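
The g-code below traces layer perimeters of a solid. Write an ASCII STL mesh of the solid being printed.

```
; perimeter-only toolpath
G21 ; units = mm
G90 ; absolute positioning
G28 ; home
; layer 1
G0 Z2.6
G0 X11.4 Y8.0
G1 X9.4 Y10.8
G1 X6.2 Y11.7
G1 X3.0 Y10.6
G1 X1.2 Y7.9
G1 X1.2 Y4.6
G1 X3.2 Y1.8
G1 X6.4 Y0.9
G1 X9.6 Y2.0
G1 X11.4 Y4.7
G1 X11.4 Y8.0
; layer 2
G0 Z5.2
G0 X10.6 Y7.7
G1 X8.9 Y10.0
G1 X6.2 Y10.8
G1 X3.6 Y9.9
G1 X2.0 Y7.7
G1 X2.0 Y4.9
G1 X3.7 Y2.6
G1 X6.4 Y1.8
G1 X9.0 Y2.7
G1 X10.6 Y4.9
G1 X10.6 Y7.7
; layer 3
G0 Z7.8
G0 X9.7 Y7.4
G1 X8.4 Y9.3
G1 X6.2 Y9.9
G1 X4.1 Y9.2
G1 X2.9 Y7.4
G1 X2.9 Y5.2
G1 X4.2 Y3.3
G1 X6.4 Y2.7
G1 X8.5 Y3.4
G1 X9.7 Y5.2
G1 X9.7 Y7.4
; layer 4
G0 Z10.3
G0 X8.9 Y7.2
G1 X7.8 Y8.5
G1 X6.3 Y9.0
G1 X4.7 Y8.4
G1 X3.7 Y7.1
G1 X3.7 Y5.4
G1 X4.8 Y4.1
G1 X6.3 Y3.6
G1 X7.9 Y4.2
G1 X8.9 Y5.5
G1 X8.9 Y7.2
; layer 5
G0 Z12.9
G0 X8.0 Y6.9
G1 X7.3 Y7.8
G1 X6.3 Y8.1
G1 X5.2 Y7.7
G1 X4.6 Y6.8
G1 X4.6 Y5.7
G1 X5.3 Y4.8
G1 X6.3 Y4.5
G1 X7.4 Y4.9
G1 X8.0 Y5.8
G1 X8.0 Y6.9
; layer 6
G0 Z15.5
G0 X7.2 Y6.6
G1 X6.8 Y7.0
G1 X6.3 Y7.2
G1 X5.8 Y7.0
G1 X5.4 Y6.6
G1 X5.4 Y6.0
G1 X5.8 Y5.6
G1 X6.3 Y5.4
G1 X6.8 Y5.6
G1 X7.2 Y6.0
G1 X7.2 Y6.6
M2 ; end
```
solid part
  facet normal 0.0000 0.0000 -1.0000
    outer loop
      vertex 6.2 12.6 0.0
      vertex 9.9 11.5 0.0
      vertex 12.3 8.3 0.0
    endloop
  endfacet
  facet normal 0.0000 0.0000 -1.0000
    outer loop
      vertex 2.5 11.3 0.0
      vertex 6.2 12.6 0.0
      vertex 12.3 8.3 0.0
    endloop
  endfacet
  facet normal 0.0000 0.0000 -1.0000
    outer loop
      vertex 0.3 8.2 0.0
      vertex 2.5 11.3 0.0
      vertex 12.3 8.3 0.0
    endloop
  endfacet
  facet normal 0.0000 0.0000 -1.0000
    outer loop
      vertex 0.3 4.3 0.0
      vertex 0.3 8.2 0.0
      vertex 12.3 8.3 0.0
    endloop
  endfacet
  facet normal 0.0000 0.0000 -1.0000
    outer loop
      vertex 2.7 1.1 0.0
      vertex 0.3 4.3 0.0
      vertex 12.3 8.3 0.0
    endloop
  endfacet
  facet normal 0.0000 0.0000 -1.0000
    outer loop
      vertex 6.4 0.0 0.0
      vertex 2.7 1.1 0.0
      vertex 12.3 8.3 0.0
    endloop
  endfacet
  facet normal 0.0000 0.0000 -1.0000
    outer loop
      vertex 10.1 1.3 0.0
      vertex 6.4 0.0 0.0
      vertex 12.3 8.3 0.0
    endloop
  endfacet
  facet normal 0.0000 0.0000 -1.0000
    outer loop
      vertex 12.3 4.4 0.0
      vertex 10.1 1.3 0.0
      vertex 12.3 8.3 0.0
    endloop
  endfacet
  facet normal 0.7594 0.5695 0.3147
    outer loop
      vertex 12.3 8.3 0.0
      vertex 9.9 11.5 0.0
      vertex 6.3 6.3 18.1
    endloop
  endfacet
  facet normal 0.2704 0.9097 0.3151
    outer loop
      vertex 9.9 11.5 0.0
      vertex 6.2 12.6 0.0
      vertex 6.3 6.3 18.1
    endloop
  endfacet
  facet normal -0.3148 0.8959 0.3136
    outer loop
      vertex 6.2 12.6 0.0
      vertex 2.5 11.3 0.0
      vertex 6.3 6.3 18.1
    endloop
  endfacet
  facet normal -0.7742 0.5494 0.3143
    outer loop
      vertex 2.5 11.3 0.0
      vertex 0.3 8.2 0.0
      vertex 6.3 6.3 18.1
    endloop
  endfacet
  facet normal -0.9492 0.0000 0.3147
    outer loop
      vertex 0.3 8.2 0.0
      vertex 0.3 4.3 0.0
      vertex 6.3 6.3 18.1
    endloop
  endfacet
  facet normal -0.7594 -0.5695 0.3147
    outer loop
      vertex 0.3 4.3 0.0
      vertex 2.7 1.1 0.0
      vertex 6.3 6.3 18.1
    endloop
  endfacet
  facet normal -0.2704 -0.9097 0.3151
    outer loop
      vertex 2.7 1.1 0.0
      vertex 6.4 0.0 0.0
      vertex 6.3 6.3 18.1
    endloop
  endfacet
  facet normal 0.3148 -0.8959 0.3136
    outer loop
      vertex 6.4 0.0 0.0
      vertex 10.1 1.3 0.0
      vertex 6.3 6.3 18.1
    endloop
  endfacet
  facet normal 0.7742 -0.5494 0.3143
    outer loop
      vertex 10.1 1.3 0.0
      vertex 12.3 4.4 0.0
      vertex 6.3 6.3 18.1
    endloop
  endfacet
  facet normal 0.9492 0.0000 0.3147
    outer loop
      vertex 12.3 4.4 0.0
      vertex 12.3 8.3 0.0
      vertex 6.3 6.3 18.1
    endloop
  endfacet
endsolid part

The G0 Z moves step by Δz≈2.6 mm. The G1 loops shrink linearly with z, so the solid tapers from its base footprint up to z≈18.1. Closing with a flat bottom cap and the tapered top and triangulating gives 18 facets — a regular 10-sided pyramid, base circumscribed radius ≈ 6.3 mm, apex at z ≈ 18.1 mm.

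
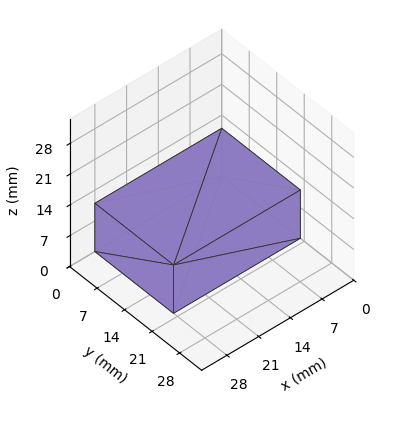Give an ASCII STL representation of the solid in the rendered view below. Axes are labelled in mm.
Reading the render: the shape is a rectangular box, roughly 28 × 20 mm footprint and 11 mm tall (dimensions read to the nearest mm from the axis ticks). For the STL, each face is triangulated and given an outward normal.

solid part
  facet normal 0.0000 0.0000 -1.0000
    outer loop
      vertex 28.000 20.000 0.000
      vertex 28.000 0.000 0.000
      vertex 0.000 0.000 0.000
    endloop
  endfacet
  facet normal 0.0000 0.0000 -1.0000
    outer loop
      vertex 0.000 20.000 0.000
      vertex 28.000 20.000 0.000
      vertex 0.000 0.000 0.000
    endloop
  endfacet
  facet normal 0.0000 0.0000 1.0000
    outer loop
      vertex 0.000 0.000 11.000
      vertex 28.000 0.000 11.000
      vertex 28.000 20.000 11.000
    endloop
  endfacet
  facet normal 0.0000 0.0000 1.0000
    outer loop
      vertex 0.000 0.000 11.000
      vertex 28.000 20.000 11.000
      vertex 0.000 20.000 11.000
    endloop
  endfacet
  facet normal 0.0000 -1.0000 0.0000
    outer loop
      vertex 0.000 0.000 0.000
      vertex 28.000 0.000 0.000
      vertex 28.000 0.000 11.000
    endloop
  endfacet
  facet normal 0.0000 -1.0000 0.0000
    outer loop
      vertex 0.000 0.000 0.000
      vertex 28.000 0.000 11.000
      vertex 0.000 0.000 11.000
    endloop
  endfacet
  facet normal 0.0000 1.0000 0.0000
    outer loop
      vertex 28.000 20.000 11.000
      vertex 28.000 20.000 0.000
      vertex 0.000 20.000 0.000
    endloop
  endfacet
  facet normal 0.0000 1.0000 0.0000
    outer loop
      vertex 0.000 20.000 11.000
      vertex 28.000 20.000 11.000
      vertex 0.000 20.000 0.000
    endloop
  endfacet
  facet normal -1.0000 0.0000 0.0000
    outer loop
      vertex 0.000 20.000 11.000
      vertex 0.000 20.000 0.000
      vertex 0.000 0.000 0.000
    endloop
  endfacet
  facet normal -1.0000 0.0000 0.0000
    outer loop
      vertex 0.000 0.000 11.000
      vertex 0.000 20.000 11.000
      vertex 0.000 0.000 0.000
    endloop
  endfacet
  facet normal 1.0000 0.0000 0.0000
    outer loop
      vertex 28.000 0.000 0.000
      vertex 28.000 20.000 0.000
      vertex 28.000 20.000 11.000
    endloop
  endfacet
  facet normal 1.0000 0.0000 0.0000
    outer loop
      vertex 28.000 0.000 0.000
      vertex 28.000 20.000 11.000
      vertex 28.000 0.000 11.000
    endloop
  endfacet
endsolid part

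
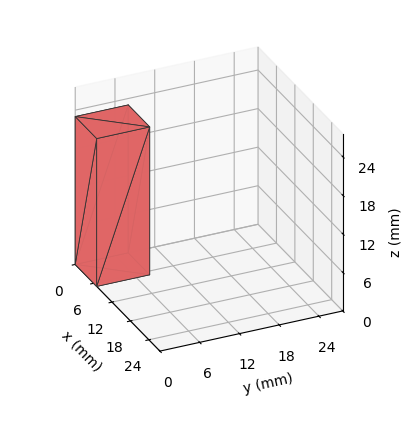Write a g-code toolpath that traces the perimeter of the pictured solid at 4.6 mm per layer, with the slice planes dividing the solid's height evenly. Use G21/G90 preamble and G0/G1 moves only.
Reading the render: the shape is a rectangular box, roughly 7 × 8 mm footprint and 23 mm tall (dimensions read to the nearest mm from the axis ticks). For the g-code, the solid's height is divided into equal slices at the stated Δz and each level perimeter traced with G1 moves after a G0 lift.

; perimeter-only toolpath
G21 ; units = mm
G90 ; absolute positioning
G28 ; home
; layer 1
G0 Z4.6
G0 X0.0 Y0.0
G1 X7.0 Y0.0
G1 X7.0 Y8.0
G1 X0.0 Y8.0
G1 X0.0 Y0.0
; layer 2
G0 Z9.2
G0 X0.0 Y0.0
G1 X7.0 Y0.0
G1 X7.0 Y8.0
G1 X0.0 Y8.0
G1 X0.0 Y0.0
; layer 3
G0 Z13.8
G0 X0.0 Y0.0
G1 X7.0 Y0.0
G1 X7.0 Y8.0
G1 X0.0 Y8.0
G1 X0.0 Y0.0
; layer 4
G0 Z18.4
G0 X0.0 Y0.0
G1 X7.0 Y0.0
G1 X7.0 Y8.0
G1 X0.0 Y8.0
G1 X0.0 Y0.0
; layer 5
G0 Z23.0
G0 X0.0 Y0.0
G1 X7.0 Y0.0
G1 X7.0 Y8.0
G1 X0.0 Y8.0
G1 X0.0 Y0.0
M2 ; end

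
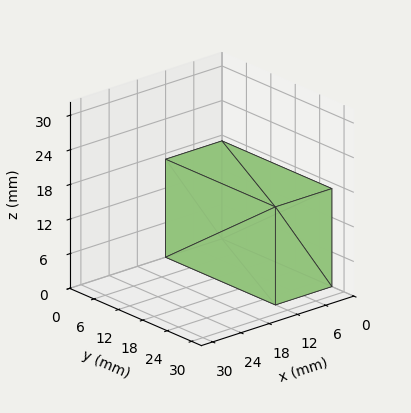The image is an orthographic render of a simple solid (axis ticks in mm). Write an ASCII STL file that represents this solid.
Reading the render: the shape is a rectangular box, roughly 12 × 27 mm footprint and 17 mm tall (dimensions read to the nearest mm from the axis ticks). For the STL, each face is triangulated and given an outward normal.

solid part
  facet normal 0.0000 0.0000 -1.0000
    outer loop
      vertex 12.000 27.000 0.000
      vertex 12.000 0.000 0.000
      vertex 0.000 0.000 0.000
    endloop
  endfacet
  facet normal 0.0000 0.0000 -1.0000
    outer loop
      vertex 0.000 27.000 0.000
      vertex 12.000 27.000 0.000
      vertex 0.000 0.000 0.000
    endloop
  endfacet
  facet normal 0.0000 0.0000 1.0000
    outer loop
      vertex 0.000 0.000 17.000
      vertex 12.000 0.000 17.000
      vertex 12.000 27.000 17.000
    endloop
  endfacet
  facet normal 0.0000 0.0000 1.0000
    outer loop
      vertex 0.000 0.000 17.000
      vertex 12.000 27.000 17.000
      vertex 0.000 27.000 17.000
    endloop
  endfacet
  facet normal 0.0000 -1.0000 0.0000
    outer loop
      vertex 0.000 0.000 0.000
      vertex 12.000 0.000 0.000
      vertex 12.000 0.000 17.000
    endloop
  endfacet
  facet normal 0.0000 -1.0000 0.0000
    outer loop
      vertex 0.000 0.000 0.000
      vertex 12.000 0.000 17.000
      vertex 0.000 0.000 17.000
    endloop
  endfacet
  facet normal 0.0000 1.0000 0.0000
    outer loop
      vertex 12.000 27.000 17.000
      vertex 12.000 27.000 0.000
      vertex 0.000 27.000 0.000
    endloop
  endfacet
  facet normal 0.0000 1.0000 0.0000
    outer loop
      vertex 0.000 27.000 17.000
      vertex 12.000 27.000 17.000
      vertex 0.000 27.000 0.000
    endloop
  endfacet
  facet normal -1.0000 0.0000 0.0000
    outer loop
      vertex 0.000 27.000 17.000
      vertex 0.000 27.000 0.000
      vertex 0.000 0.000 0.000
    endloop
  endfacet
  facet normal -1.0000 0.0000 0.0000
    outer loop
      vertex 0.000 0.000 17.000
      vertex 0.000 27.000 17.000
      vertex 0.000 0.000 0.000
    endloop
  endfacet
  facet normal 1.0000 0.0000 0.0000
    outer loop
      vertex 12.000 0.000 0.000
      vertex 12.000 27.000 0.000
      vertex 12.000 27.000 17.000
    endloop
  endfacet
  facet normal 1.0000 0.0000 0.0000
    outer loop
      vertex 12.000 0.000 0.000
      vertex 12.000 27.000 17.000
      vertex 12.000 0.000 17.000
    endloop
  endfacet
endsolid part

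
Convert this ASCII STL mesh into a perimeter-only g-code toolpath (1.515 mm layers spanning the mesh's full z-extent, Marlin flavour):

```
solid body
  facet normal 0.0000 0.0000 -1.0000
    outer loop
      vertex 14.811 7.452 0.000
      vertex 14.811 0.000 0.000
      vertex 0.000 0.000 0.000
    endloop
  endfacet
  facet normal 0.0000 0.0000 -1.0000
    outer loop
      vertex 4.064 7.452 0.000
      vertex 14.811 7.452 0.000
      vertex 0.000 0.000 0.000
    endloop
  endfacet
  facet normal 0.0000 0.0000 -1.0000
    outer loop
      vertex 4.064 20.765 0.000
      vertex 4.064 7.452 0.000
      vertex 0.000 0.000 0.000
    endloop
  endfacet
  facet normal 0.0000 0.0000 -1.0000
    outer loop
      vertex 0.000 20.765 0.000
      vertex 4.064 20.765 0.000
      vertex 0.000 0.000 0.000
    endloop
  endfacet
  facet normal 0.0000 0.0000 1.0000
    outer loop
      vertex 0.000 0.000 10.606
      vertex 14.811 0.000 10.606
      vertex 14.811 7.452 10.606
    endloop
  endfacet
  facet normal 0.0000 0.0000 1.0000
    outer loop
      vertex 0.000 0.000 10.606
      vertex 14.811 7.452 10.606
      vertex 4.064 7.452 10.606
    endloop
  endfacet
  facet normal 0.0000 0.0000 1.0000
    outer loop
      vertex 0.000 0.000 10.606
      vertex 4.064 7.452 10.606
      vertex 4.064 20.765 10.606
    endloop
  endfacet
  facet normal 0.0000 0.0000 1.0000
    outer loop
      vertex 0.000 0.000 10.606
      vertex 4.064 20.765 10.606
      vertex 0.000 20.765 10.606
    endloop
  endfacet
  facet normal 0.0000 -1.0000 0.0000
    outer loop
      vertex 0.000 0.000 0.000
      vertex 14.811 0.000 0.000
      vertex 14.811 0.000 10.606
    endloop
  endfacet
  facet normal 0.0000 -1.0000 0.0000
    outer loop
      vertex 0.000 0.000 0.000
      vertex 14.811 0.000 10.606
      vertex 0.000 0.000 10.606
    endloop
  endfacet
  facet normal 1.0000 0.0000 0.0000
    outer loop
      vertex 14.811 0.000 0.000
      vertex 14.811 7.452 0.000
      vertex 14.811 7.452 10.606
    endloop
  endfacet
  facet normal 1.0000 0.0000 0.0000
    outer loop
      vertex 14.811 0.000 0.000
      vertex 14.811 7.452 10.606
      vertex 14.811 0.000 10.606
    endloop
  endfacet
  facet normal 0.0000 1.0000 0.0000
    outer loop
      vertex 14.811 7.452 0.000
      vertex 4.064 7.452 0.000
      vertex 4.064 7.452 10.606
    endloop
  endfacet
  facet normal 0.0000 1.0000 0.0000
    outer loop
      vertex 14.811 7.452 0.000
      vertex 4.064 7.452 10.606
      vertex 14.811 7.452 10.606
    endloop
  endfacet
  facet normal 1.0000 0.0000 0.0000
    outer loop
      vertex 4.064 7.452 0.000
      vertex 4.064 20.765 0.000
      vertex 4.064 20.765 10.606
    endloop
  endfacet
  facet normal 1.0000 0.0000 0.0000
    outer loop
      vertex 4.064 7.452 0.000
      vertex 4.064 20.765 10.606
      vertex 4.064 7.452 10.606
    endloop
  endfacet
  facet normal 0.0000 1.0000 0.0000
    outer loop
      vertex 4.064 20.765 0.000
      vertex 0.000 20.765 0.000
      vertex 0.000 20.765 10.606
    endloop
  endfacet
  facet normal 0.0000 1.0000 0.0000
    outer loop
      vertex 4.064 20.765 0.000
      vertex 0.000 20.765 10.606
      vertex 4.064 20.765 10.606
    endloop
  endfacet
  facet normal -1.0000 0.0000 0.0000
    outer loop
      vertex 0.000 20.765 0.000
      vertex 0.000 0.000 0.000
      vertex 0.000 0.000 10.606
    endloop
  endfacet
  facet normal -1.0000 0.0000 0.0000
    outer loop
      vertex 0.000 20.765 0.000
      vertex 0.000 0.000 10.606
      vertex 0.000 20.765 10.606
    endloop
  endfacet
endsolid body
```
; perimeter-only toolpath
G21 ; units = mm
G90 ; absolute positioning
G28 ; home
; layer 1
G0 Z1.515
G0 X0.000 Y0.000
G1 X14.811 Y0.000
G1 X14.811 Y7.452
G1 X4.064 Y7.452
G1 X4.064 Y20.765
G1 X0.000 Y20.765
G1 X0.000 Y0.000
; layer 2
G0 Z3.030
G0 X0.000 Y0.000
G1 X14.811 Y0.000
G1 X14.811 Y7.452
G1 X4.064 Y7.452
G1 X4.064 Y20.765
G1 X0.000 Y20.765
G1 X0.000 Y0.000
; layer 3
G0 Z4.545
G0 X0.000 Y0.000
G1 X14.811 Y0.000
G1 X14.811 Y7.452
G1 X4.064 Y7.452
G1 X4.064 Y20.765
G1 X0.000 Y20.765
G1 X0.000 Y0.000
; layer 4
G0 Z6.061
G0 X0.000 Y0.000
G1 X14.811 Y0.000
G1 X14.811 Y7.452
G1 X4.064 Y7.452
G1 X4.064 Y20.765
G1 X0.000 Y20.765
G1 X0.000 Y0.000
; layer 5
G0 Z7.576
G0 X0.000 Y0.000
G1 X14.811 Y0.000
G1 X14.811 Y7.452
G1 X4.064 Y7.452
G1 X4.064 Y20.765
G1 X0.000 Y20.765
G1 X0.000 Y0.000
; layer 6
G0 Z9.091
G0 X0.000 Y0.000
G1 X14.811 Y0.000
G1 X14.811 Y7.452
G1 X4.064 Y7.452
G1 X4.064 Y20.765
G1 X0.000 Y20.765
G1 X0.000 Y0.000
; layer 7
G0 Z10.606
G0 X0.000 Y0.000
G1 X14.811 Y0.000
G1 X14.811 Y7.452
G1 X4.064 Y7.452
G1 X4.064 Y20.765
G1 X0.000 Y20.765
G1 X0.000 Y0.000
M2 ; end

The solid is an L-shaped prism: outer 14.8 × 20.8 mm, arm thicknesses ≈ 7.45 mm (horizontal) and 4.06 mm (vertical), extruded 10.6 mm in z. Slicing at Δz = 1.515 mm — 7 equal slices spanning the solid's height, so layer i sits at z = i·h/7 — gives 7 non-empty perimeters. Each is a 6-segment closed polygon; G0 lifts to the layer z and rapids to the start vertex, then G1 traces the edges.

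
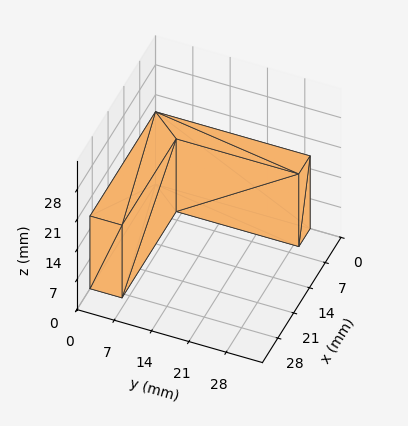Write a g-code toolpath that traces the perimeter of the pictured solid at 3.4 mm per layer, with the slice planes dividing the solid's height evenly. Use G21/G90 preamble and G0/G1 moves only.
Reading the render: the shape is an L-shaped prism: outer 29 × 29 mm, arm thicknesses ≈ 6 mm (horizontal) and 5 mm (vertical), extruded 17 mm in z (dimensions read to the nearest mm from the axis ticks). For the g-code, the solid's height is divided into equal slices at the stated Δz and each level perimeter traced with G1 moves after a G0 lift.

; perimeter-only toolpath
G21 ; units = mm
G90 ; absolute positioning
G28 ; home
; layer 1
G0 Z3.4
G0 X0.0 Y0.0
G1 X29.0 Y0.0
G1 X29.0 Y6.0
G1 X5.0 Y6.0
G1 X5.0 Y29.0
G1 X0.0 Y29.0
G1 X0.0 Y0.0
; layer 2
G0 Z6.8
G0 X0.0 Y0.0
G1 X29.0 Y0.0
G1 X29.0 Y6.0
G1 X5.0 Y6.0
G1 X5.0 Y29.0
G1 X0.0 Y29.0
G1 X0.0 Y0.0
; layer 3
G0 Z10.2
G0 X0.0 Y0.0
G1 X29.0 Y0.0
G1 X29.0 Y6.0
G1 X5.0 Y6.0
G1 X5.0 Y29.0
G1 X0.0 Y29.0
G1 X0.0 Y0.0
; layer 4
G0 Z13.6
G0 X0.0 Y0.0
G1 X29.0 Y0.0
G1 X29.0 Y6.0
G1 X5.0 Y6.0
G1 X5.0 Y29.0
G1 X0.0 Y29.0
G1 X0.0 Y0.0
; layer 5
G0 Z17.0
G0 X0.0 Y0.0
G1 X29.0 Y0.0
G1 X29.0 Y6.0
G1 X5.0 Y6.0
G1 X5.0 Y29.0
G1 X0.0 Y29.0
G1 X0.0 Y0.0
M2 ; end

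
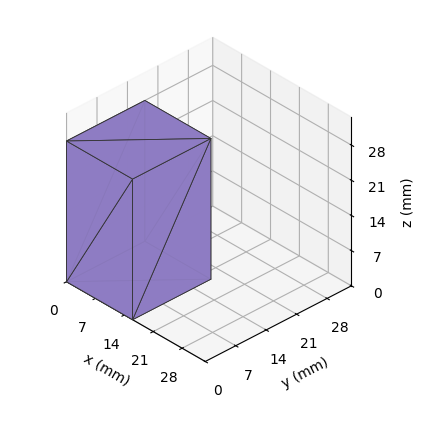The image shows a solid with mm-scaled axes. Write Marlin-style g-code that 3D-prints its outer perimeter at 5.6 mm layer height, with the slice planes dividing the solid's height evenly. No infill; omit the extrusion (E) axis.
Reading the render: the shape is a rectangular box, roughly 16 × 18 mm footprint and 28 mm tall (dimensions read to the nearest mm from the axis ticks). For the g-code, the solid's height is divided into equal slices at the stated Δz and each level perimeter traced with G1 moves after a G0 lift.

; perimeter-only toolpath
G21 ; units = mm
G90 ; absolute positioning
G28 ; home
; layer 1
G0 Z5.6
G0 X0.0 Y0.0
G1 X16.0 Y0.0
G1 X16.0 Y18.0
G1 X0.0 Y18.0
G1 X0.0 Y0.0
; layer 2
G0 Z11.2
G0 X0.0 Y0.0
G1 X16.0 Y0.0
G1 X16.0 Y18.0
G1 X0.0 Y18.0
G1 X0.0 Y0.0
; layer 3
G0 Z16.8
G0 X0.0 Y0.0
G1 X16.0 Y0.0
G1 X16.0 Y18.0
G1 X0.0 Y18.0
G1 X0.0 Y0.0
; layer 4
G0 Z22.4
G0 X0.0 Y0.0
G1 X16.0 Y0.0
G1 X16.0 Y18.0
G1 X0.0 Y18.0
G1 X0.0 Y0.0
; layer 5
G0 Z28.0
G0 X0.0 Y0.0
G1 X16.0 Y0.0
G1 X16.0 Y18.0
G1 X0.0 Y18.0
G1 X0.0 Y0.0
M2 ; end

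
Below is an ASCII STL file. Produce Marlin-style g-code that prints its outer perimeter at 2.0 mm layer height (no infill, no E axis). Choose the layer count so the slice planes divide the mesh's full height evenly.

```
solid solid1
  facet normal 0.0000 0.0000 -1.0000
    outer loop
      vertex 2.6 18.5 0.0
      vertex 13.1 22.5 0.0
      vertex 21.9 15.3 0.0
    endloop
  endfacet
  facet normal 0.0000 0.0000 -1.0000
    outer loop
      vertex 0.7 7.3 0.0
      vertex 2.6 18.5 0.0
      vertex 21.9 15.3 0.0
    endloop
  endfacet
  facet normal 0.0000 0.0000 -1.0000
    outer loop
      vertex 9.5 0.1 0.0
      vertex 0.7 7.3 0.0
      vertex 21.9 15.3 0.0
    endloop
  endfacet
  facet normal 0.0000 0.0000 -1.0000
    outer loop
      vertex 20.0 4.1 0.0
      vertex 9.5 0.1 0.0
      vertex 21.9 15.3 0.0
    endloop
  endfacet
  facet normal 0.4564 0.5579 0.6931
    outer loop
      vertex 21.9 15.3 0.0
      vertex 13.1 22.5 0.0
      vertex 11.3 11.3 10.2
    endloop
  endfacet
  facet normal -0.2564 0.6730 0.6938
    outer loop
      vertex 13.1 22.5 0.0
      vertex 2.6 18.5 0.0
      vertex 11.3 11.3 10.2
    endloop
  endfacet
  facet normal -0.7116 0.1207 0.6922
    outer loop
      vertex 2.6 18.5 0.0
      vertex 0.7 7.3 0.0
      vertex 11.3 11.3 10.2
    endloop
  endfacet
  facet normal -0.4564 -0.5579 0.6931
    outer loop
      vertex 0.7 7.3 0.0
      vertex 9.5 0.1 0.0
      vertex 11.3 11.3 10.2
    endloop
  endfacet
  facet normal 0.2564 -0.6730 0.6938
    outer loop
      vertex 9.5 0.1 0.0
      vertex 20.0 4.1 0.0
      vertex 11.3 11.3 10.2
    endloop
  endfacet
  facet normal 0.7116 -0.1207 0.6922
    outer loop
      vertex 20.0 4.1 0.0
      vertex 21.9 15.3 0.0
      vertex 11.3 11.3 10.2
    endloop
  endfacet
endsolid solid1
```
; perimeter-only toolpath
G21 ; units = mm
G90 ; absolute positioning
G28 ; home
; layer 1
G0 Z2.0
G0 X19.8 Y14.5
G1 X12.7 Y20.3
G1 X4.3 Y17.1
G1 X2.8 Y8.1
G1 X9.9 Y2.3
G1 X18.3 Y5.5
G1 X19.8 Y14.5
; layer 2
G0 Z4.1
G0 X17.7 Y13.7
G1 X12.4 Y18.0
G1 X6.1 Y15.6
G1 X4.9 Y8.9
G1 X10.2 Y4.6
G1 X16.5 Y7.0
G1 X17.7 Y13.7
; layer 3
G0 Z6.1
G0 X15.5 Y12.9
G1 X12.0 Y15.8
G1 X7.8 Y14.2
G1 X7.1 Y9.7
G1 X10.6 Y6.8
G1 X14.8 Y8.4
G1 X15.5 Y12.9
; layer 4
G0 Z8.2
G0 X13.4 Y12.1
G1 X11.7 Y13.5
G1 X9.6 Y12.7
G1 X9.2 Y10.5
G1 X10.9 Y9.1
G1 X13.0 Y9.9
G1 X13.4 Y12.1
M2 ; end

The solid is a regular 6-sided pyramid, base circumscribed radius ≈ 11.3 mm, apex at z ≈ 10.2 mm. Slicing at Δz = 2.0 mm — 5 equal slices spanning the solid's height, so layer i sits at z = i·h/5 — gives 4 non-empty perimeters. Each is a 6-segment closed polygon; G0 lifts to the layer z and rapids to the start vertex, then G1 traces the edges. The cross-section shrinks linearly with z (the slice at the apex is degenerate and omitted).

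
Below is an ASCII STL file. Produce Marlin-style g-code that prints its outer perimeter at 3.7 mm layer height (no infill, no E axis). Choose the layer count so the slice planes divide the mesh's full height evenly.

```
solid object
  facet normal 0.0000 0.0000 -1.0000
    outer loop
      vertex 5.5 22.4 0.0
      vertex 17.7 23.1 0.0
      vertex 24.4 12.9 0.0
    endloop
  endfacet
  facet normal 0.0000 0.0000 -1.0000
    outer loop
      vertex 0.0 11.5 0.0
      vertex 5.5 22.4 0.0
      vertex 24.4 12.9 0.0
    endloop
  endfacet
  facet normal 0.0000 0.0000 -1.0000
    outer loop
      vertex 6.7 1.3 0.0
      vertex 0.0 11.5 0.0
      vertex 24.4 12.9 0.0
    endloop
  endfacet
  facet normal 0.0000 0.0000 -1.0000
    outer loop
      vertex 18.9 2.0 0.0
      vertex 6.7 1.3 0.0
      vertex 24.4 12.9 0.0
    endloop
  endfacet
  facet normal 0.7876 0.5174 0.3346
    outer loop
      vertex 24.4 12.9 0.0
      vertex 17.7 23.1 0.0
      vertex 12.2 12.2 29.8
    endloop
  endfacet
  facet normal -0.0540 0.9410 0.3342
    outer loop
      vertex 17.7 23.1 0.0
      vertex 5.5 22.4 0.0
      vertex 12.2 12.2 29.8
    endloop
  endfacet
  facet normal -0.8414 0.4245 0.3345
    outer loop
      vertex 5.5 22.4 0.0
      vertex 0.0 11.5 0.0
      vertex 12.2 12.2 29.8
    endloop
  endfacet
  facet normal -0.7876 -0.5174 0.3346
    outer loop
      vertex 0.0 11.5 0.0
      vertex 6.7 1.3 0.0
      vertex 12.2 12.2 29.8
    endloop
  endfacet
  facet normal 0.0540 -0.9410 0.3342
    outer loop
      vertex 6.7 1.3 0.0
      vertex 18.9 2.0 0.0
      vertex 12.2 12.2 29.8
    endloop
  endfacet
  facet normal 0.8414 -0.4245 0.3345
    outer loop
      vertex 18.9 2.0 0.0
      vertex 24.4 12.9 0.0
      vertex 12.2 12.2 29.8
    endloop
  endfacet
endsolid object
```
; perimeter-only toolpath
G21 ; units = mm
G90 ; absolute positioning
G28 ; home
; layer 1
G0 Z3.7
G0 X22.9 Y12.8
G1 X17.0 Y21.7
G1 X6.3 Y21.1
G1 X1.5 Y11.6
G1 X7.4 Y2.7
G1 X18.1 Y3.3
G1 X22.9 Y12.8
; layer 2
G0 Z7.5
G0 X21.3 Y12.7
G1 X16.3 Y20.4
G1 X7.2 Y19.8
G1 X3.0 Y11.7
G1 X8.1 Y4.0
G1 X17.2 Y4.5
G1 X21.3 Y12.7
; layer 3
G0 Z11.2
G0 X19.8 Y12.6
G1 X15.6 Y19.0
G1 X8.0 Y18.6
G1 X4.6 Y11.8
G1 X8.8 Y5.4
G1 X16.4 Y5.8
G1 X19.8 Y12.6
; layer 4
G0 Z14.9
G0 X18.3 Y12.6
G1 X14.9 Y17.6
G1 X8.8 Y17.3
G1 X6.1 Y11.8
G1 X9.4 Y6.8
G1 X15.5 Y7.1
G1 X18.3 Y12.6
; layer 5
G0 Z18.6
G0 X16.8 Y12.5
G1 X14.3 Y16.3
G1 X9.7 Y16.0
G1 X7.6 Y11.9
G1 X10.1 Y8.1
G1 X14.7 Y8.4
G1 X16.8 Y12.5
; layer 6
G0 Z22.4
G0 X15.2 Y12.4
G1 X13.6 Y14.9
G1 X10.5 Y14.7
G1 X9.1 Y12.0
G1 X10.8 Y9.5
G1 X13.9 Y9.6
G1 X15.2 Y12.4
; layer 7
G0 Z26.1
G0 X13.7 Y12.3
G1 X12.9 Y13.6
G1 X11.4 Y13.5
G1 X10.7 Y12.1
G1 X11.5 Y10.8
G1 X13.0 Y10.9
G1 X13.7 Y12.3
M2 ; end

The solid is a regular 6-sided pyramid, base circumscribed radius ≈ 12.2 mm, apex at z ≈ 29.8 mm. Slicing at Δz = 3.7 mm — 8 equal slices spanning the solid's height, so layer i sits at z = i·h/8 — gives 7 non-empty perimeters. Each is a 6-segment closed polygon; G0 lifts to the layer z and rapids to the start vertex, then G1 traces the edges. The cross-section shrinks linearly with z (the slice at the apex is degenerate and omitted).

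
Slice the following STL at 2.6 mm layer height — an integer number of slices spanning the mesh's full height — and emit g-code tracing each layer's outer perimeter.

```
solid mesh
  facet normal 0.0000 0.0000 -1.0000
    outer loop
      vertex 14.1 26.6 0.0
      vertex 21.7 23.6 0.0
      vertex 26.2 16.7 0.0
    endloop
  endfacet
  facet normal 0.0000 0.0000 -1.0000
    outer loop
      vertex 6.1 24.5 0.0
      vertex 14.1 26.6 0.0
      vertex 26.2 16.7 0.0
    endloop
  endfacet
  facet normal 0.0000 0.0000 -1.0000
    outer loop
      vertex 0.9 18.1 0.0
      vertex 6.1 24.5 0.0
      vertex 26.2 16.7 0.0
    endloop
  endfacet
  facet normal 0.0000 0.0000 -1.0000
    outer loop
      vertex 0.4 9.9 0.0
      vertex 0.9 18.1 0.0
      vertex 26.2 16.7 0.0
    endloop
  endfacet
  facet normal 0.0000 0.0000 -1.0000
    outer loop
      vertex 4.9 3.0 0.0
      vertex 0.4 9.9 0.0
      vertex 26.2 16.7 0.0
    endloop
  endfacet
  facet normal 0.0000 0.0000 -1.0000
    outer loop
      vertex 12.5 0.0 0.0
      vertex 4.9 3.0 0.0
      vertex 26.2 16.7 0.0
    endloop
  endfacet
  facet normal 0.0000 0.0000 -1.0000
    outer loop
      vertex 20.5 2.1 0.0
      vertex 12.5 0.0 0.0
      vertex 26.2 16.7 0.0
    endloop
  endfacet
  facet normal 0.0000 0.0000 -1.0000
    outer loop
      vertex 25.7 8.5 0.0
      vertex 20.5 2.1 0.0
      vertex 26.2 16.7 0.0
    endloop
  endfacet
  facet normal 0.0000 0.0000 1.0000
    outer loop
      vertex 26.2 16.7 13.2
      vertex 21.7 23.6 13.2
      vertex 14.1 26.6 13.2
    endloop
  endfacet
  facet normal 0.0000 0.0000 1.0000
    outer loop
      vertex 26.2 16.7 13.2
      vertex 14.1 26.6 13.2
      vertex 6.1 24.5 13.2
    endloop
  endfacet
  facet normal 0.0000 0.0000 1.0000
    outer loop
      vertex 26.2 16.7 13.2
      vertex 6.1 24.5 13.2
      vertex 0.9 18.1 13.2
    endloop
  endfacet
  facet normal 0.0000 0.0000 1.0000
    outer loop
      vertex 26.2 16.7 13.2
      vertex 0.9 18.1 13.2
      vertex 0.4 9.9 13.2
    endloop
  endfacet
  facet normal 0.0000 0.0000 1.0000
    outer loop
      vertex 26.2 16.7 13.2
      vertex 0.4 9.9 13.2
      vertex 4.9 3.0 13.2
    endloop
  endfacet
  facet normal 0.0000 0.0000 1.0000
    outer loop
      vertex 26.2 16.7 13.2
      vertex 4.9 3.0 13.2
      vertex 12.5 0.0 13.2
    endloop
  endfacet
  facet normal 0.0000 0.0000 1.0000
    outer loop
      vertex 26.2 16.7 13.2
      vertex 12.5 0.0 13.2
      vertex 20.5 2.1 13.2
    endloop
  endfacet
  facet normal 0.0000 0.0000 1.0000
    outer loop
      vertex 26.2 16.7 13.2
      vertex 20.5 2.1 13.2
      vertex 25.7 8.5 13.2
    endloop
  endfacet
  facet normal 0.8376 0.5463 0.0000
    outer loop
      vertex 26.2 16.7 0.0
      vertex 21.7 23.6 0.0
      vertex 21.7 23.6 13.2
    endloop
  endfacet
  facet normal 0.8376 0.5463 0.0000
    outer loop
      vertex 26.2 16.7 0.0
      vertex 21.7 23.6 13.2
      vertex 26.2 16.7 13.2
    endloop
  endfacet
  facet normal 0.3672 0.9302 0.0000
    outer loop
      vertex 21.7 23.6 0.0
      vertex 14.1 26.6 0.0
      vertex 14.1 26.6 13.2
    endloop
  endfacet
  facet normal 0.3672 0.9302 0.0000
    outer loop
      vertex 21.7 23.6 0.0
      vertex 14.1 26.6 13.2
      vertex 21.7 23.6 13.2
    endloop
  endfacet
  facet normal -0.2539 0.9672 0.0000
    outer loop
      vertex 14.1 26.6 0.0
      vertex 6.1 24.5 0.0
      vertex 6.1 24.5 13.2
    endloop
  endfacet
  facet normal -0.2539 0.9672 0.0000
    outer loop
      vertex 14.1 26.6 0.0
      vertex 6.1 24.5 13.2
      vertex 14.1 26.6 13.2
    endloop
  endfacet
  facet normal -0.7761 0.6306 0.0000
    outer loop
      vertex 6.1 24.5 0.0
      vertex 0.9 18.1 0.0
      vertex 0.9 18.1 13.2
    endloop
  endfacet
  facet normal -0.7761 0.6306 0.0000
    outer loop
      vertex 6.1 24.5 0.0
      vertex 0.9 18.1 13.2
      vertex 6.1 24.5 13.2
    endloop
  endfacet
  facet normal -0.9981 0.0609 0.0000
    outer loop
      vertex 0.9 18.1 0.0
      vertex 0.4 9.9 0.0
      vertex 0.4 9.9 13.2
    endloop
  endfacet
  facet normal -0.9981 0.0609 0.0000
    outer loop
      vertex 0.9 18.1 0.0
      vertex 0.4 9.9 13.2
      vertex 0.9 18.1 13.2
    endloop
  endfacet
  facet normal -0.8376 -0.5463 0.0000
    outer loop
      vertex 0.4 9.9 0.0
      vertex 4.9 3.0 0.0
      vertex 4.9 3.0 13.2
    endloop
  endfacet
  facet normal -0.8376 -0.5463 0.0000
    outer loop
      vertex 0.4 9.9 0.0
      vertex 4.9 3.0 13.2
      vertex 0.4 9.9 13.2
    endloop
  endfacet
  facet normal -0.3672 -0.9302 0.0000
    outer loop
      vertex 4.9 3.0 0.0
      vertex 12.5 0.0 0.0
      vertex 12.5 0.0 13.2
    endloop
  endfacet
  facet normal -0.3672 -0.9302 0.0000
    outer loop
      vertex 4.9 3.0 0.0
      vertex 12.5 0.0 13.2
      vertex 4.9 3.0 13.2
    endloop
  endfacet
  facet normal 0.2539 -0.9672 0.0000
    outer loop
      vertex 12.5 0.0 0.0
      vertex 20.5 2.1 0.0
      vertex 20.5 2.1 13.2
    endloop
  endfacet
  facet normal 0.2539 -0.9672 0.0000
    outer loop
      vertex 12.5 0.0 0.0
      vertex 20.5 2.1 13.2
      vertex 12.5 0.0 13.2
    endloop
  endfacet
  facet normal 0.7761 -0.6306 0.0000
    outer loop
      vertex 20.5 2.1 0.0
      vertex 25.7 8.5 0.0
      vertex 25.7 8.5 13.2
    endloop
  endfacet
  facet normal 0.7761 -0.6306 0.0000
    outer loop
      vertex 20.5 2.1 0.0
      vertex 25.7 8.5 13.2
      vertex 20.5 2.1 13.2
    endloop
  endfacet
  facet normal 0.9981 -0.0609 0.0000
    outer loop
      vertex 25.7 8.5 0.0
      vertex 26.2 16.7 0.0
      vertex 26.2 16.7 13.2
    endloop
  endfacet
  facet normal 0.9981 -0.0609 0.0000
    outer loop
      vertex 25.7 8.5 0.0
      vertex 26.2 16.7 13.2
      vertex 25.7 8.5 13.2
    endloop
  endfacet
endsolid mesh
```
; perimeter-only toolpath
G21 ; units = mm
G90 ; absolute positioning
G28 ; home
; layer 1
G0 Z2.6
G0 X26.2 Y16.7
G1 X21.7 Y23.6
G1 X14.1 Y26.6
G1 X6.1 Y24.5
G1 X0.9 Y18.1
G1 X0.4 Y9.9
G1 X4.9 Y3.0
G1 X12.5 Y0.0
G1 X20.5 Y2.1
G1 X25.7 Y8.5
G1 X26.2 Y16.7
; layer 2
G0 Z5.3
G0 X26.2 Y16.7
G1 X21.7 Y23.6
G1 X14.1 Y26.6
G1 X6.1 Y24.5
G1 X0.9 Y18.1
G1 X0.4 Y9.9
G1 X4.9 Y3.0
G1 X12.5 Y0.0
G1 X20.5 Y2.1
G1 X25.7 Y8.5
G1 X26.2 Y16.7
; layer 3
G0 Z7.9
G0 X26.2 Y16.7
G1 X21.7 Y23.6
G1 X14.1 Y26.6
G1 X6.1 Y24.5
G1 X0.9 Y18.1
G1 X0.4 Y9.9
G1 X4.9 Y3.0
G1 X12.5 Y0.0
G1 X20.5 Y2.1
G1 X25.7 Y8.5
G1 X26.2 Y16.7
; layer 4
G0 Z10.6
G0 X26.2 Y16.7
G1 X21.7 Y23.6
G1 X14.1 Y26.6
G1 X6.1 Y24.5
G1 X0.9 Y18.1
G1 X0.4 Y9.9
G1 X4.9 Y3.0
G1 X12.5 Y0.0
G1 X20.5 Y2.1
G1 X25.7 Y8.5
G1 X26.2 Y16.7
; layer 5
G0 Z13.2
G0 X26.2 Y16.7
G1 X21.7 Y23.6
G1 X14.1 Y26.6
G1 X6.1 Y24.5
G1 X0.9 Y18.1
G1 X0.4 Y9.9
G1 X4.9 Y3.0
G1 X12.5 Y0.0
G1 X20.5 Y2.1
G1 X25.7 Y8.5
G1 X26.2 Y16.7
M2 ; end

The solid is a regular 10-sided prism (a cylinder approximated with 10 flat sides), circumscribed radius ≈ 13.3 mm, height ≈ 13.2 mm. Slicing at Δz = 2.6 mm — 5 equal slices spanning the solid's height, so layer i sits at z = i·h/5 — gives 5 non-empty perimeters. Each is a 10-segment closed polygon; G0 lifts to the layer z and rapids to the start vertex, then G1 traces the edges.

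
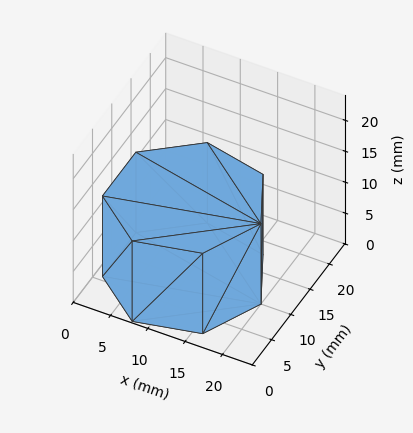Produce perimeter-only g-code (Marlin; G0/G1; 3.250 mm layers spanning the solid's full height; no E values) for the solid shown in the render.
Reading the render: the shape is a regular 7-sided prism (a cylinder approximated with 7 flat sides), circumscribed radius ≈ 10 mm, height ≈ 13 mm (dimensions read to the nearest mm from the axis ticks). For the g-code, the solid's height is divided into equal slices at the stated Δz and each level perimeter traced with G1 moves after a G0 lift.

; perimeter-only toolpath
G21 ; units = mm
G90 ; absolute positioning
G28 ; home
; layer 1
G0 Z3.250
G0 X20.000 Y10.000
G1 X16.235 Y17.818
G1 X7.775 Y19.749
G1 X0.990 Y14.339
G1 X0.990 Y5.661
G1 X7.775 Y0.251
G1 X16.235 Y2.182
G1 X20.000 Y10.000
; layer 2
G0 Z6.500
G0 X20.000 Y10.000
G1 X16.235 Y17.818
G1 X7.775 Y19.749
G1 X0.990 Y14.339
G1 X0.990 Y5.661
G1 X7.775 Y0.251
G1 X16.235 Y2.182
G1 X20.000 Y10.000
; layer 3
G0 Z9.750
G0 X20.000 Y10.000
G1 X16.235 Y17.818
G1 X7.775 Y19.749
G1 X0.990 Y14.339
G1 X0.990 Y5.661
G1 X7.775 Y0.251
G1 X16.235 Y2.182
G1 X20.000 Y10.000
; layer 4
G0 Z13.000
G0 X20.000 Y10.000
G1 X16.235 Y17.818
G1 X7.775 Y19.749
G1 X0.990 Y14.339
G1 X0.990 Y5.661
G1 X7.775 Y0.251
G1 X16.235 Y2.182
G1 X20.000 Y10.000
M2 ; end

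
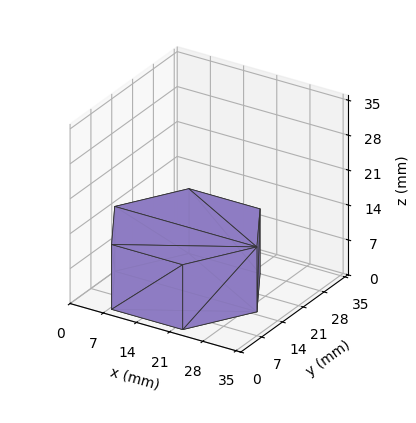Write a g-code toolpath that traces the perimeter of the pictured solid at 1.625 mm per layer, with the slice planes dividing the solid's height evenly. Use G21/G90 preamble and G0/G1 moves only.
Reading the render: the shape is a regular 6-sided prism (a cylinder approximated with 6 flat sides), circumscribed radius ≈ 15 mm, height ≈ 13 mm (dimensions read to the nearest mm from the axis ticks). For the g-code, the solid's height is divided into equal slices at the stated Δz and each level perimeter traced with G1 moves after a G0 lift.

; perimeter-only toolpath
G21 ; units = mm
G90 ; absolute positioning
G28 ; home
; layer 1
G0 Z1.625
G0 X30.000 Y15.000
G1 X22.500 Y27.990
G1 X7.500 Y27.990
G1 X0.000 Y15.000
G1 X7.500 Y2.010
G1 X22.500 Y2.010
G1 X30.000 Y15.000
; layer 2
G0 Z3.250
G0 X30.000 Y15.000
G1 X22.500 Y27.990
G1 X7.500 Y27.990
G1 X0.000 Y15.000
G1 X7.500 Y2.010
G1 X22.500 Y2.010
G1 X30.000 Y15.000
; layer 3
G0 Z4.875
G0 X30.000 Y15.000
G1 X22.500 Y27.990
G1 X7.500 Y27.990
G1 X0.000 Y15.000
G1 X7.500 Y2.010
G1 X22.500 Y2.010
G1 X30.000 Y15.000
; layer 4
G0 Z6.500
G0 X30.000 Y15.000
G1 X22.500 Y27.990
G1 X7.500 Y27.990
G1 X0.000 Y15.000
G1 X7.500 Y2.010
G1 X22.500 Y2.010
G1 X30.000 Y15.000
; layer 5
G0 Z8.125
G0 X30.000 Y15.000
G1 X22.500 Y27.990
G1 X7.500 Y27.990
G1 X0.000 Y15.000
G1 X7.500 Y2.010
G1 X22.500 Y2.010
G1 X30.000 Y15.000
; layer 6
G0 Z9.750
G0 X30.000 Y15.000
G1 X22.500 Y27.990
G1 X7.500 Y27.990
G1 X0.000 Y15.000
G1 X7.500 Y2.010
G1 X22.500 Y2.010
G1 X30.000 Y15.000
; layer 7
G0 Z11.375
G0 X30.000 Y15.000
G1 X22.500 Y27.990
G1 X7.500 Y27.990
G1 X0.000 Y15.000
G1 X7.500 Y2.010
G1 X22.500 Y2.010
G1 X30.000 Y15.000
; layer 8
G0 Z13.000
G0 X30.000 Y15.000
G1 X22.500 Y27.990
G1 X7.500 Y27.990
G1 X0.000 Y15.000
G1 X7.500 Y2.010
G1 X22.500 Y2.010
G1 X30.000 Y15.000
M2 ; end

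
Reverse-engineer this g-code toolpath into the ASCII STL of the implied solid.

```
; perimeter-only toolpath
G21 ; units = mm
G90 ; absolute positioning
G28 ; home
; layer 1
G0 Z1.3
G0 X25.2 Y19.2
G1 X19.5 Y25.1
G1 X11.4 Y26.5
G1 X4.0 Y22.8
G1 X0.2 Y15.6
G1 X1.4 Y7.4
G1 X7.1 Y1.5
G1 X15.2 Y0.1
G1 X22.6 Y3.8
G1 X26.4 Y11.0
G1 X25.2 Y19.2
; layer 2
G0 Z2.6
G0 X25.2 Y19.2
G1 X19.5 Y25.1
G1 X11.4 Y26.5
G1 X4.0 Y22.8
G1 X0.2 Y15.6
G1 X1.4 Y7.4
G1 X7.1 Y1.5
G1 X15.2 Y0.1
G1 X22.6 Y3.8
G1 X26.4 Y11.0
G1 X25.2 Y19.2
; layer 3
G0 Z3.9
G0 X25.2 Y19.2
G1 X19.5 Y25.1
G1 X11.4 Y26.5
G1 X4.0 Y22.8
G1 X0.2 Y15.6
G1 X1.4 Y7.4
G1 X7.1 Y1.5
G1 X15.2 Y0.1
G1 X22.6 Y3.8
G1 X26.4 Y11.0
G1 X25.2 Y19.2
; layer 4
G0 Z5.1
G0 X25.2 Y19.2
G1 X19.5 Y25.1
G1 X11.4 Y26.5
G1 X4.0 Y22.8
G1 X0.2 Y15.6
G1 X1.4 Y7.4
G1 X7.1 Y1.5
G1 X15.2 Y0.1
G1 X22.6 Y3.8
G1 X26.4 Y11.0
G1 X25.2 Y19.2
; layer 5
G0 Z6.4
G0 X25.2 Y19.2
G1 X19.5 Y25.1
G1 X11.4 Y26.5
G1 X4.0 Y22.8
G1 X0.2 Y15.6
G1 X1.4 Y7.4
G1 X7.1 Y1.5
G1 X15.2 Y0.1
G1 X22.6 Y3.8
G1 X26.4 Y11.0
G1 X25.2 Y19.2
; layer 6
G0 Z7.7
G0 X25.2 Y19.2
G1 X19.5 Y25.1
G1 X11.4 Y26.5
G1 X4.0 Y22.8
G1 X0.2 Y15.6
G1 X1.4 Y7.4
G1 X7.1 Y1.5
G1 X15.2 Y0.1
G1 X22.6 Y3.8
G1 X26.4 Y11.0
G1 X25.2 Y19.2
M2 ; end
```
solid part
  facet normal 0.0000 0.0000 -1.0000
    outer loop
      vertex 11.4 26.5 0.0
      vertex 19.5 25.1 0.0
      vertex 25.2 19.2 0.0
    endloop
  endfacet
  facet normal 0.0000 0.0000 -1.0000
    outer loop
      vertex 4.0 22.8 0.0
      vertex 11.4 26.5 0.0
      vertex 25.2 19.2 0.0
    endloop
  endfacet
  facet normal 0.0000 0.0000 -1.0000
    outer loop
      vertex 0.2 15.6 0.0
      vertex 4.0 22.8 0.0
      vertex 25.2 19.2 0.0
    endloop
  endfacet
  facet normal 0.0000 0.0000 -1.0000
    outer loop
      vertex 1.4 7.4 0.0
      vertex 0.2 15.6 0.0
      vertex 25.2 19.2 0.0
    endloop
  endfacet
  facet normal 0.0000 0.0000 -1.0000
    outer loop
      vertex 7.1 1.5 0.0
      vertex 1.4 7.4 0.0
      vertex 25.2 19.2 0.0
    endloop
  endfacet
  facet normal 0.0000 0.0000 -1.0000
    outer loop
      vertex 15.2 0.1 0.0
      vertex 7.1 1.5 0.0
      vertex 25.2 19.2 0.0
    endloop
  endfacet
  facet normal 0.0000 0.0000 -1.0000
    outer loop
      vertex 22.6 3.8 0.0
      vertex 15.2 0.1 0.0
      vertex 25.2 19.2 0.0
    endloop
  endfacet
  facet normal 0.0000 0.0000 -1.0000
    outer loop
      vertex 26.4 11.0 0.0
      vertex 22.6 3.8 0.0
      vertex 25.2 19.2 0.0
    endloop
  endfacet
  facet normal 0.0000 0.0000 1.0000
    outer loop
      vertex 25.2 19.2 7.7
      vertex 19.5 25.1 7.7
      vertex 11.4 26.5 7.7
    endloop
  endfacet
  facet normal 0.0000 0.0000 1.0000
    outer loop
      vertex 25.2 19.2 7.7
      vertex 11.4 26.5 7.7
      vertex 4.0 22.8 7.7
    endloop
  endfacet
  facet normal 0.0000 0.0000 1.0000
    outer loop
      vertex 25.2 19.2 7.7
      vertex 4.0 22.8 7.7
      vertex 0.2 15.6 7.7
    endloop
  endfacet
  facet normal 0.0000 0.0000 1.0000
    outer loop
      vertex 25.2 19.2 7.7
      vertex 0.2 15.6 7.7
      vertex 1.4 7.4 7.7
    endloop
  endfacet
  facet normal 0.0000 0.0000 1.0000
    outer loop
      vertex 25.2 19.2 7.7
      vertex 1.4 7.4 7.7
      vertex 7.1 1.5 7.7
    endloop
  endfacet
  facet normal 0.0000 0.0000 1.0000
    outer loop
      vertex 25.2 19.2 7.7
      vertex 7.1 1.5 7.7
      vertex 15.2 0.1 7.7
    endloop
  endfacet
  facet normal 0.0000 0.0000 1.0000
    outer loop
      vertex 25.2 19.2 7.7
      vertex 15.2 0.1 7.7
      vertex 22.6 3.8 7.7
    endloop
  endfacet
  facet normal 0.0000 0.0000 1.0000
    outer loop
      vertex 25.2 19.2 7.7
      vertex 22.6 3.8 7.7
      vertex 26.4 11.0 7.7
    endloop
  endfacet
  facet normal 0.7192 0.6948 0.0000
    outer loop
      vertex 25.2 19.2 0.0
      vertex 19.5 25.1 0.0
      vertex 19.5 25.1 7.7
    endloop
  endfacet
  facet normal 0.7192 0.6948 0.0000
    outer loop
      vertex 25.2 19.2 0.0
      vertex 19.5 25.1 7.7
      vertex 25.2 19.2 7.7
    endloop
  endfacet
  facet normal 0.1703 0.9854 0.0000
    outer loop
      vertex 19.5 25.1 0.0
      vertex 11.4 26.5 0.0
      vertex 11.4 26.5 7.7
    endloop
  endfacet
  facet normal 0.1703 0.9854 0.0000
    outer loop
      vertex 19.5 25.1 0.0
      vertex 11.4 26.5 7.7
      vertex 19.5 25.1 7.7
    endloop
  endfacet
  facet normal -0.4472 0.8944 0.0000
    outer loop
      vertex 11.4 26.5 0.0
      vertex 4.0 22.8 0.0
      vertex 4.0 22.8 7.7
    endloop
  endfacet
  facet normal -0.4472 0.8944 0.0000
    outer loop
      vertex 11.4 26.5 0.0
      vertex 4.0 22.8 7.7
      vertex 11.4 26.5 7.7
    endloop
  endfacet
  facet normal -0.8844 0.4668 0.0000
    outer loop
      vertex 4.0 22.8 0.0
      vertex 0.2 15.6 0.0
      vertex 0.2 15.6 7.7
    endloop
  endfacet
  facet normal -0.8844 0.4668 0.0000
    outer loop
      vertex 4.0 22.8 0.0
      vertex 0.2 15.6 7.7
      vertex 4.0 22.8 7.7
    endloop
  endfacet
  facet normal -0.9895 -0.1448 0.0000
    outer loop
      vertex 0.2 15.6 0.0
      vertex 1.4 7.4 0.0
      vertex 1.4 7.4 7.7
    endloop
  endfacet
  facet normal -0.9895 -0.1448 0.0000
    outer loop
      vertex 0.2 15.6 0.0
      vertex 1.4 7.4 7.7
      vertex 0.2 15.6 7.7
    endloop
  endfacet
  facet normal -0.7192 -0.6948 0.0000
    outer loop
      vertex 1.4 7.4 0.0
      vertex 7.1 1.5 0.0
      vertex 7.1 1.5 7.7
    endloop
  endfacet
  facet normal -0.7192 -0.6948 0.0000
    outer loop
      vertex 1.4 7.4 0.0
      vertex 7.1 1.5 7.7
      vertex 1.4 7.4 7.7
    endloop
  endfacet
  facet normal -0.1703 -0.9854 0.0000
    outer loop
      vertex 7.1 1.5 0.0
      vertex 15.2 0.1 0.0
      vertex 15.2 0.1 7.7
    endloop
  endfacet
  facet normal -0.1703 -0.9854 0.0000
    outer loop
      vertex 7.1 1.5 0.0
      vertex 15.2 0.1 7.7
      vertex 7.1 1.5 7.7
    endloop
  endfacet
  facet normal 0.4472 -0.8944 0.0000
    outer loop
      vertex 15.2 0.1 0.0
      vertex 22.6 3.8 0.0
      vertex 22.6 3.8 7.7
    endloop
  endfacet
  facet normal 0.4472 -0.8944 0.0000
    outer loop
      vertex 15.2 0.1 0.0
      vertex 22.6 3.8 7.7
      vertex 15.2 0.1 7.7
    endloop
  endfacet
  facet normal 0.8844 -0.4668 0.0000
    outer loop
      vertex 22.6 3.8 0.0
      vertex 26.4 11.0 0.0
      vertex 26.4 11.0 7.7
    endloop
  endfacet
  facet normal 0.8844 -0.4668 0.0000
    outer loop
      vertex 22.6 3.8 0.0
      vertex 26.4 11.0 7.7
      vertex 22.6 3.8 7.7
    endloop
  endfacet
  facet normal 0.9895 0.1448 0.0000
    outer loop
      vertex 26.4 11.0 0.0
      vertex 25.2 19.2 0.0
      vertex 25.2 19.2 7.7
    endloop
  endfacet
  facet normal 0.9895 0.1448 0.0000
    outer loop
      vertex 26.4 11.0 0.0
      vertex 25.2 19.2 7.7
      vertex 26.4 11.0 7.7
    endloop
  endfacet
endsolid part

The G0 Z moves step by Δz≈1.3 mm. Every layer's G1 loop is the same polygon, so the solid is a straight extrusion of it from z=0 to z≈7.7. Closing with flat bottom and top caps and triangulating gives 36 facets — a regular 10-sided prism (a cylinder approximated with 10 flat sides), circumscribed radius ≈ 13.3 mm, height ≈ 7.7 mm.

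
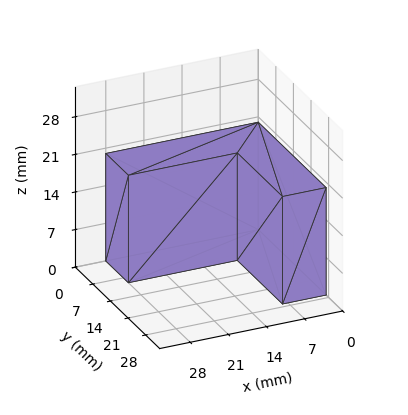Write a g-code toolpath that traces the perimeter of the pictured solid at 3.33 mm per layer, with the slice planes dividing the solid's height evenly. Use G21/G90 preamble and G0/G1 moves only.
Reading the render: the shape is an L-shaped prism: outer 28 × 27 mm, arm thicknesses ≈ 9 mm (horizontal) and 8 mm (vertical), extruded 20 mm in z (dimensions read to the nearest mm from the axis ticks). For the g-code, the solid's height is divided into equal slices at the stated Δz and each level perimeter traced with G1 moves after a G0 lift.

; perimeter-only toolpath
G21 ; units = mm
G90 ; absolute positioning
G28 ; home
; layer 1
G0 Z3.33
G0 X0.00 Y0.00
G1 X28.00 Y0.00
G1 X28.00 Y9.00
G1 X8.00 Y9.00
G1 X8.00 Y27.00
G1 X0.00 Y27.00
G1 X0.00 Y0.00
; layer 2
G0 Z6.67
G0 X0.00 Y0.00
G1 X28.00 Y0.00
G1 X28.00 Y9.00
G1 X8.00 Y9.00
G1 X8.00 Y27.00
G1 X0.00 Y27.00
G1 X0.00 Y0.00
; layer 3
G0 Z10.00
G0 X0.00 Y0.00
G1 X28.00 Y0.00
G1 X28.00 Y9.00
G1 X8.00 Y9.00
G1 X8.00 Y27.00
G1 X0.00 Y27.00
G1 X0.00 Y0.00
; layer 4
G0 Z13.33
G0 X0.00 Y0.00
G1 X28.00 Y0.00
G1 X28.00 Y9.00
G1 X8.00 Y9.00
G1 X8.00 Y27.00
G1 X0.00 Y27.00
G1 X0.00 Y0.00
; layer 5
G0 Z16.67
G0 X0.00 Y0.00
G1 X28.00 Y0.00
G1 X28.00 Y9.00
G1 X8.00 Y9.00
G1 X8.00 Y27.00
G1 X0.00 Y27.00
G1 X0.00 Y0.00
; layer 6
G0 Z20.00
G0 X0.00 Y0.00
G1 X28.00 Y0.00
G1 X28.00 Y9.00
G1 X8.00 Y9.00
G1 X8.00 Y27.00
G1 X0.00 Y27.00
G1 X0.00 Y0.00
M2 ; end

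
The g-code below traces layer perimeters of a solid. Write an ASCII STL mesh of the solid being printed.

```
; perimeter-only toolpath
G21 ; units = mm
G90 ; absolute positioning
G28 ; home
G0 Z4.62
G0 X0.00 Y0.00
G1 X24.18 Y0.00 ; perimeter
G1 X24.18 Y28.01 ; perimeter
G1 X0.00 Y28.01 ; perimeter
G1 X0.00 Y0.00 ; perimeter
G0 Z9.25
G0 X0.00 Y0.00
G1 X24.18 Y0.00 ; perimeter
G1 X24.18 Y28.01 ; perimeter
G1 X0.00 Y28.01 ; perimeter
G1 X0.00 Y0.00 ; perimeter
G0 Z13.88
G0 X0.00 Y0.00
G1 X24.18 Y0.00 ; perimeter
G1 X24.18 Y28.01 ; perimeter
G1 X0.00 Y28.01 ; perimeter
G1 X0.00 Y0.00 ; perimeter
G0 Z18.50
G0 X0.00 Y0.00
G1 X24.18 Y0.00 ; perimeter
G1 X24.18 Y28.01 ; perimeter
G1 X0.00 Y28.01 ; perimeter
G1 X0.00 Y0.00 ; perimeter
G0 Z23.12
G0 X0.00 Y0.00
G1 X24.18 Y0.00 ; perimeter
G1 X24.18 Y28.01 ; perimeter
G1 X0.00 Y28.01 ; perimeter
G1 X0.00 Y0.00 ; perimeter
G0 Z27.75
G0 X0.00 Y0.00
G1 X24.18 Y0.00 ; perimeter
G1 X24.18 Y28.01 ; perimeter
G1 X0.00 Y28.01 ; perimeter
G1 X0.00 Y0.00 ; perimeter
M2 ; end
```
solid part
  facet normal 0.0000 0.0000 -1.0000
    outer loop
      vertex 24.18 28.01 0.00
      vertex 24.18 0.00 0.00
      vertex 0.00 0.00 0.00
    endloop
  endfacet
  facet normal 0.0000 0.0000 -1.0000
    outer loop
      vertex 0.00 28.01 0.00
      vertex 24.18 28.01 0.00
      vertex 0.00 0.00 0.00
    endloop
  endfacet
  facet normal 0.0000 0.0000 1.0000
    outer loop
      vertex 0.00 0.00 27.75
      vertex 24.18 0.00 27.75
      vertex 24.18 28.01 27.75
    endloop
  endfacet
  facet normal 0.0000 0.0000 1.0000
    outer loop
      vertex 0.00 0.00 27.75
      vertex 24.18 28.01 27.75
      vertex 0.00 28.01 27.75
    endloop
  endfacet
  facet normal 0.0000 -1.0000 0.0000
    outer loop
      vertex 0.00 0.00 0.00
      vertex 24.18 0.00 0.00
      vertex 24.18 0.00 27.75
    endloop
  endfacet
  facet normal 0.0000 -1.0000 0.0000
    outer loop
      vertex 0.00 0.00 0.00
      vertex 24.18 0.00 27.75
      vertex 0.00 0.00 27.75
    endloop
  endfacet
  facet normal 0.0000 1.0000 0.0000
    outer loop
      vertex 24.18 28.01 27.75
      vertex 24.18 28.01 0.00
      vertex 0.00 28.01 0.00
    endloop
  endfacet
  facet normal 0.0000 1.0000 0.0000
    outer loop
      vertex 0.00 28.01 27.75
      vertex 24.18 28.01 27.75
      vertex 0.00 28.01 0.00
    endloop
  endfacet
  facet normal -1.0000 0.0000 0.0000
    outer loop
      vertex 0.00 28.01 27.75
      vertex 0.00 28.01 0.00
      vertex 0.00 0.00 0.00
    endloop
  endfacet
  facet normal -1.0000 0.0000 0.0000
    outer loop
      vertex 0.00 0.00 27.75
      vertex 0.00 28.01 27.75
      vertex 0.00 0.00 0.00
    endloop
  endfacet
  facet normal 1.0000 0.0000 0.0000
    outer loop
      vertex 24.18 0.00 0.00
      vertex 24.18 28.01 0.00
      vertex 24.18 28.01 27.75
    endloop
  endfacet
  facet normal 1.0000 0.0000 0.0000
    outer loop
      vertex 24.18 0.00 0.00
      vertex 24.18 28.01 27.75
      vertex 24.18 0.00 27.75
    endloop
  endfacet
endsolid part

The G0 Z moves step by Δz≈4.62 mm. Every layer's G1 loop is the same polygon, so the solid is a straight extrusion of it from z=0 to z≈27.8. Closing with flat bottom and top caps and triangulating gives 12 facets — a rectangular box, roughly 24.2 × 28 mm footprint and 27.8 mm tall.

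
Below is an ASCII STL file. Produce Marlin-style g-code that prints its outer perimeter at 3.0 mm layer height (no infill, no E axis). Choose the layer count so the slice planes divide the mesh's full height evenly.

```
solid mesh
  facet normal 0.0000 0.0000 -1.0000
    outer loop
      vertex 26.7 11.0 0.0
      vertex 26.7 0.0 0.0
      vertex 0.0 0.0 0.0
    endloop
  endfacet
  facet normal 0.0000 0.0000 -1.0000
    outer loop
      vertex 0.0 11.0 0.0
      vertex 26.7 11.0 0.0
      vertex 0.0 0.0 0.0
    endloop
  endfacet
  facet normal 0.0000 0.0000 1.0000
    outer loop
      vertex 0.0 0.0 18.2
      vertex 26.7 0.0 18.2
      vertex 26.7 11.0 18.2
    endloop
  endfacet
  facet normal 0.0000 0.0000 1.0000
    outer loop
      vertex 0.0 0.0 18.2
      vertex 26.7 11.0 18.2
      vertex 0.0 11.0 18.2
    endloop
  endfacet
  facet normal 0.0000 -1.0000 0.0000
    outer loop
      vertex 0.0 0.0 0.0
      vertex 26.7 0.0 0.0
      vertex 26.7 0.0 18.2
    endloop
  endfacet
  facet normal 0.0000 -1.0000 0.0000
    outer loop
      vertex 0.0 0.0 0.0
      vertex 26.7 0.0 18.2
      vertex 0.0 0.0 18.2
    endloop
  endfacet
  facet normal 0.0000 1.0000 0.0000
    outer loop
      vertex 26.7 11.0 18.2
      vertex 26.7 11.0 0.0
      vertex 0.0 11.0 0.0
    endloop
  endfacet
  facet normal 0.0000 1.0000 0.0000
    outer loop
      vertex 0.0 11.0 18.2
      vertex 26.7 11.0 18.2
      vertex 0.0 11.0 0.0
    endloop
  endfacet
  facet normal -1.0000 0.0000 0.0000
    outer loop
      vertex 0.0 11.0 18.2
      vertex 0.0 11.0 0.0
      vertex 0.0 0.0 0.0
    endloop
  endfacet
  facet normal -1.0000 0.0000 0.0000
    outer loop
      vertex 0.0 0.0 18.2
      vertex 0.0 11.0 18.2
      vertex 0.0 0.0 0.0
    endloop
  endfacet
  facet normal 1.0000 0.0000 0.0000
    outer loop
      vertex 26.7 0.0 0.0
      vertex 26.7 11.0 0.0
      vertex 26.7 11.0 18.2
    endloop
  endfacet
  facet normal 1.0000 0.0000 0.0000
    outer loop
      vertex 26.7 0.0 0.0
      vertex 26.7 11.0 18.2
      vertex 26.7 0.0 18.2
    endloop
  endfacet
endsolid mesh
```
; perimeter-only toolpath
G21 ; units = mm
G90 ; absolute positioning
G28 ; home
; layer 1
G0 Z3.0
G0 X0.0 Y0.0
G1 X26.7 Y0.0
G1 X26.7 Y11.0
G1 X0.0 Y11.0
G1 X0.0 Y0.0
; layer 2
G0 Z6.1
G0 X0.0 Y0.0
G1 X26.7 Y0.0
G1 X26.7 Y11.0
G1 X0.0 Y11.0
G1 X0.0 Y0.0
; layer 3
G0 Z9.1
G0 X0.0 Y0.0
G1 X26.7 Y0.0
G1 X26.7 Y11.0
G1 X0.0 Y11.0
G1 X0.0 Y0.0
; layer 4
G0 Z12.1
G0 X0.0 Y0.0
G1 X26.7 Y0.0
G1 X26.7 Y11.0
G1 X0.0 Y11.0
G1 X0.0 Y0.0
; layer 5
G0 Z15.2
G0 X0.0 Y0.0
G1 X26.7 Y0.0
G1 X26.7 Y11.0
G1 X0.0 Y11.0
G1 X0.0 Y0.0
; layer 6
G0 Z18.2
G0 X0.0 Y0.0
G1 X26.7 Y0.0
G1 X26.7 Y11.0
G1 X0.0 Y11.0
G1 X0.0 Y0.0
M2 ; end

The solid is a rectangular box, roughly 26.7 × 11 mm footprint and 18.2 mm tall. Slicing at Δz = 3.0 mm — 6 equal slices spanning the solid's height, so layer i sits at z = i·h/6 — gives 6 non-empty perimeters. Each is a 4-segment closed polygon; G0 lifts to the layer z and rapids to the start vertex, then G1 traces the edges.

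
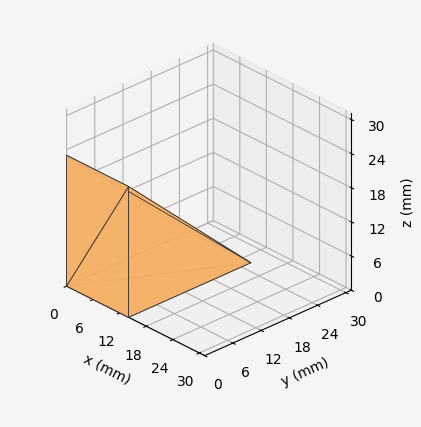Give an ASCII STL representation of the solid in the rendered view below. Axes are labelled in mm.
Reading the render: the shape is a wedge (ramp): 14 × 26 mm base, rising to 23 mm along the y=0 edge and sloping linearly to z=0 at y=26 (dimensions read to the nearest mm from the axis ticks). For the STL, each face is triangulated and given an outward normal.

solid part
  facet normal 0.0000 0.0000 -1.0000
    outer loop
      vertex 14.00 26.00 0.00
      vertex 14.00 0.00 0.00
      vertex 0.00 0.00 0.00
    endloop
  endfacet
  facet normal 0.0000 0.0000 -1.0000
    outer loop
      vertex 0.00 26.00 0.00
      vertex 14.00 26.00 0.00
      vertex 0.00 0.00 0.00
    endloop
  endfacet
  facet normal 0.0000 -1.0000 0.0000
    outer loop
      vertex 0.00 0.00 0.00
      vertex 14.00 0.00 0.00
      vertex 14.00 0.00 23.00
    endloop
  endfacet
  facet normal 0.0000 -1.0000 0.0000
    outer loop
      vertex 0.00 0.00 0.00
      vertex 14.00 0.00 23.00
      vertex 0.00 0.00 23.00
    endloop
  endfacet
  facet normal 0.0000 0.6626 0.7490
    outer loop
      vertex 0.00 0.00 23.00
      vertex 14.00 0.00 23.00
      vertex 14.00 26.00 0.00
    endloop
  endfacet
  facet normal 0.0000 0.6626 0.7490
    outer loop
      vertex 0.00 0.00 23.00
      vertex 14.00 26.00 0.00
      vertex 0.00 26.00 0.00
    endloop
  endfacet
  facet normal -1.0000 0.0000 0.0000
    outer loop
      vertex 0.00 0.00 23.00
      vertex 0.00 26.00 0.00
      vertex 0.00 0.00 0.00
    endloop
  endfacet
  facet normal 1.0000 0.0000 0.0000
    outer loop
      vertex 14.00 0.00 0.00
      vertex 14.00 26.00 0.00
      vertex 14.00 0.00 23.00
    endloop
  endfacet
endsolid part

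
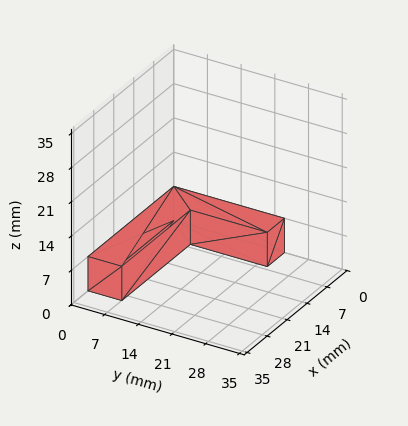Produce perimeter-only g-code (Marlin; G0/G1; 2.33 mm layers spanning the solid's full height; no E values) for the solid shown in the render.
Reading the render: the shape is an L-shaped prism: outer 30 × 23 mm, arm thicknesses ≈ 7 mm (horizontal) and 6 mm (vertical), extruded 7 mm in z (dimensions read to the nearest mm from the axis ticks). For the g-code, the solid's height is divided into equal slices at the stated Δz and each level perimeter traced with G1 moves after a G0 lift.

; perimeter-only toolpath
G21 ; units = mm
G90 ; absolute positioning
G28 ; home
; layer 1
G0 Z2.33
G0 X0.00 Y0.00
G1 X30.00 Y0.00
G1 X30.00 Y7.00
G1 X6.00 Y7.00
G1 X6.00 Y23.00
G1 X0.00 Y23.00
G1 X0.00 Y0.00
; layer 2
G0 Z4.67
G0 X0.00 Y0.00
G1 X30.00 Y0.00
G1 X30.00 Y7.00
G1 X6.00 Y7.00
G1 X6.00 Y23.00
G1 X0.00 Y23.00
G1 X0.00 Y0.00
; layer 3
G0 Z7.00
G0 X0.00 Y0.00
G1 X30.00 Y0.00
G1 X30.00 Y7.00
G1 X6.00 Y7.00
G1 X6.00 Y23.00
G1 X0.00 Y23.00
G1 X0.00 Y0.00
M2 ; end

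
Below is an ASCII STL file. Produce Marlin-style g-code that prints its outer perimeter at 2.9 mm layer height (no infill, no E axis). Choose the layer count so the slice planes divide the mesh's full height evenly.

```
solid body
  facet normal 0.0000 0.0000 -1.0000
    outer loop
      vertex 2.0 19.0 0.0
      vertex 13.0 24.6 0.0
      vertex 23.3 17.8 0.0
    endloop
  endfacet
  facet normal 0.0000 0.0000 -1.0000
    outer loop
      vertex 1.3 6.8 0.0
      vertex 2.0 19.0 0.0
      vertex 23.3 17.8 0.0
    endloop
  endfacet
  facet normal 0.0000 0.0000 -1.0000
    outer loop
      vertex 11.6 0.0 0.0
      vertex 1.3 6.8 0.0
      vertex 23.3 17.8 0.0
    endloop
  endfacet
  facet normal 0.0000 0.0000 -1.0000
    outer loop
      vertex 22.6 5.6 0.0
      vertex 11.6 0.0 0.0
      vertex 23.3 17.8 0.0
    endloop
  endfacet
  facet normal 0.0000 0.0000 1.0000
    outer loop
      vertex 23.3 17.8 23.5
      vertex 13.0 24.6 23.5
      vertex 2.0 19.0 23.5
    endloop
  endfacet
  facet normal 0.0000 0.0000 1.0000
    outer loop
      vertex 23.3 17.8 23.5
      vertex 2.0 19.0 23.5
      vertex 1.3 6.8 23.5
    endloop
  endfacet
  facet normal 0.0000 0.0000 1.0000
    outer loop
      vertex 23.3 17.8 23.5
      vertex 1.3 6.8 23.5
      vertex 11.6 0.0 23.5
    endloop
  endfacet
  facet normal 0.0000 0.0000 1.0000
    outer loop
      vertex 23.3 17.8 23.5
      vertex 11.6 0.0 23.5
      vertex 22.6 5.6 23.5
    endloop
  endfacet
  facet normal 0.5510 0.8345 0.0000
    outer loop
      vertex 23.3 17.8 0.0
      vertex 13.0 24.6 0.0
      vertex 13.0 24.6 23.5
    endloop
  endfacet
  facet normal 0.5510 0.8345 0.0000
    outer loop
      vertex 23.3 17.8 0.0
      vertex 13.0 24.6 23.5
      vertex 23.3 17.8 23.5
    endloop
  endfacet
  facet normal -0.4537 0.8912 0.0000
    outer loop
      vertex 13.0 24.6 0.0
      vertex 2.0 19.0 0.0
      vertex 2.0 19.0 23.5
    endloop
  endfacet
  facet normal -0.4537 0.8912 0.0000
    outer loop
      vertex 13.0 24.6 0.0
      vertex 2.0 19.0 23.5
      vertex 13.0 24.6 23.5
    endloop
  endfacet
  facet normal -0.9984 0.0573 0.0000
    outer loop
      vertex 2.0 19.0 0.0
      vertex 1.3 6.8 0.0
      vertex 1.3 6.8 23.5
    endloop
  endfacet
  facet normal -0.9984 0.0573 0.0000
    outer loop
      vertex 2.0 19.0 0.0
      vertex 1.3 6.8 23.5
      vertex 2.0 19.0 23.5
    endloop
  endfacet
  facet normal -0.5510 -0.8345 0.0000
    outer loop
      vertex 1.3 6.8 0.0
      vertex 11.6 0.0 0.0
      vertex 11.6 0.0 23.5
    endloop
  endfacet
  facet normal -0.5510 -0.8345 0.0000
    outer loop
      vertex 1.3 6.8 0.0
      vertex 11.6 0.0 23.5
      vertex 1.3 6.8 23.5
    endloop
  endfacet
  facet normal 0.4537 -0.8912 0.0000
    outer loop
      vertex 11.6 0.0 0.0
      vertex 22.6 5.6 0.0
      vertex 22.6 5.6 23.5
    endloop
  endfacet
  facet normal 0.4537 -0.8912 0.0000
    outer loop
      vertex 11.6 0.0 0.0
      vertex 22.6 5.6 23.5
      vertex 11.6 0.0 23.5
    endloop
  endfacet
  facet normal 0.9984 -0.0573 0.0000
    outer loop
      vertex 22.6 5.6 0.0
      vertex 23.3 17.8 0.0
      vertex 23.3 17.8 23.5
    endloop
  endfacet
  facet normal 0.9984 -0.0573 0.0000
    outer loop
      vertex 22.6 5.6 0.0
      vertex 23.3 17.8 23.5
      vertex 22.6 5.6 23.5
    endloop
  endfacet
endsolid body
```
; perimeter-only toolpath
G21 ; units = mm
G90 ; absolute positioning
G28 ; home
; layer 1
G0 Z2.9
G0 X23.3 Y17.8
G1 X13.0 Y24.6
G1 X2.0 Y19.0
G1 X1.3 Y6.8
G1 X11.6 Y0.0
G1 X22.6 Y5.6
G1 X23.3 Y17.8
; layer 2
G0 Z5.9
G0 X23.3 Y17.8
G1 X13.0 Y24.6
G1 X2.0 Y19.0
G1 X1.3 Y6.8
G1 X11.6 Y0.0
G1 X22.6 Y5.6
G1 X23.3 Y17.8
; layer 3
G0 Z8.8
G0 X23.3 Y17.8
G1 X13.0 Y24.6
G1 X2.0 Y19.0
G1 X1.3 Y6.8
G1 X11.6 Y0.0
G1 X22.6 Y5.6
G1 X23.3 Y17.8
; layer 4
G0 Z11.8
G0 X23.3 Y17.8
G1 X13.0 Y24.6
G1 X2.0 Y19.0
G1 X1.3 Y6.8
G1 X11.6 Y0.0
G1 X22.6 Y5.6
G1 X23.3 Y17.8
; layer 5
G0 Z14.7
G0 X23.3 Y17.8
G1 X13.0 Y24.6
G1 X2.0 Y19.0
G1 X1.3 Y6.8
G1 X11.6 Y0.0
G1 X22.6 Y5.6
G1 X23.3 Y17.8
; layer 6
G0 Z17.6
G0 X23.3 Y17.8
G1 X13.0 Y24.6
G1 X2.0 Y19.0
G1 X1.3 Y6.8
G1 X11.6 Y0.0
G1 X22.6 Y5.6
G1 X23.3 Y17.8
; layer 7
G0 Z20.6
G0 X23.3 Y17.8
G1 X13.0 Y24.6
G1 X2.0 Y19.0
G1 X1.3 Y6.8
G1 X11.6 Y0.0
G1 X22.6 Y5.6
G1 X23.3 Y17.8
; layer 8
G0 Z23.5
G0 X23.3 Y17.8
G1 X13.0 Y24.6
G1 X2.0 Y19.0
G1 X1.3 Y6.8
G1 X11.6 Y0.0
G1 X22.6 Y5.6
G1 X23.3 Y17.8
M2 ; end

The solid is a regular 6-sided prism (a cylinder approximated with 6 flat sides), circumscribed radius ≈ 12.3 mm, height ≈ 23.5 mm. Slicing at Δz = 2.9 mm — 8 equal slices spanning the solid's height, so layer i sits at z = i·h/8 — gives 8 non-empty perimeters. Each is a 6-segment closed polygon; G0 lifts to the layer z and rapids to the start vertex, then G1 traces the edges.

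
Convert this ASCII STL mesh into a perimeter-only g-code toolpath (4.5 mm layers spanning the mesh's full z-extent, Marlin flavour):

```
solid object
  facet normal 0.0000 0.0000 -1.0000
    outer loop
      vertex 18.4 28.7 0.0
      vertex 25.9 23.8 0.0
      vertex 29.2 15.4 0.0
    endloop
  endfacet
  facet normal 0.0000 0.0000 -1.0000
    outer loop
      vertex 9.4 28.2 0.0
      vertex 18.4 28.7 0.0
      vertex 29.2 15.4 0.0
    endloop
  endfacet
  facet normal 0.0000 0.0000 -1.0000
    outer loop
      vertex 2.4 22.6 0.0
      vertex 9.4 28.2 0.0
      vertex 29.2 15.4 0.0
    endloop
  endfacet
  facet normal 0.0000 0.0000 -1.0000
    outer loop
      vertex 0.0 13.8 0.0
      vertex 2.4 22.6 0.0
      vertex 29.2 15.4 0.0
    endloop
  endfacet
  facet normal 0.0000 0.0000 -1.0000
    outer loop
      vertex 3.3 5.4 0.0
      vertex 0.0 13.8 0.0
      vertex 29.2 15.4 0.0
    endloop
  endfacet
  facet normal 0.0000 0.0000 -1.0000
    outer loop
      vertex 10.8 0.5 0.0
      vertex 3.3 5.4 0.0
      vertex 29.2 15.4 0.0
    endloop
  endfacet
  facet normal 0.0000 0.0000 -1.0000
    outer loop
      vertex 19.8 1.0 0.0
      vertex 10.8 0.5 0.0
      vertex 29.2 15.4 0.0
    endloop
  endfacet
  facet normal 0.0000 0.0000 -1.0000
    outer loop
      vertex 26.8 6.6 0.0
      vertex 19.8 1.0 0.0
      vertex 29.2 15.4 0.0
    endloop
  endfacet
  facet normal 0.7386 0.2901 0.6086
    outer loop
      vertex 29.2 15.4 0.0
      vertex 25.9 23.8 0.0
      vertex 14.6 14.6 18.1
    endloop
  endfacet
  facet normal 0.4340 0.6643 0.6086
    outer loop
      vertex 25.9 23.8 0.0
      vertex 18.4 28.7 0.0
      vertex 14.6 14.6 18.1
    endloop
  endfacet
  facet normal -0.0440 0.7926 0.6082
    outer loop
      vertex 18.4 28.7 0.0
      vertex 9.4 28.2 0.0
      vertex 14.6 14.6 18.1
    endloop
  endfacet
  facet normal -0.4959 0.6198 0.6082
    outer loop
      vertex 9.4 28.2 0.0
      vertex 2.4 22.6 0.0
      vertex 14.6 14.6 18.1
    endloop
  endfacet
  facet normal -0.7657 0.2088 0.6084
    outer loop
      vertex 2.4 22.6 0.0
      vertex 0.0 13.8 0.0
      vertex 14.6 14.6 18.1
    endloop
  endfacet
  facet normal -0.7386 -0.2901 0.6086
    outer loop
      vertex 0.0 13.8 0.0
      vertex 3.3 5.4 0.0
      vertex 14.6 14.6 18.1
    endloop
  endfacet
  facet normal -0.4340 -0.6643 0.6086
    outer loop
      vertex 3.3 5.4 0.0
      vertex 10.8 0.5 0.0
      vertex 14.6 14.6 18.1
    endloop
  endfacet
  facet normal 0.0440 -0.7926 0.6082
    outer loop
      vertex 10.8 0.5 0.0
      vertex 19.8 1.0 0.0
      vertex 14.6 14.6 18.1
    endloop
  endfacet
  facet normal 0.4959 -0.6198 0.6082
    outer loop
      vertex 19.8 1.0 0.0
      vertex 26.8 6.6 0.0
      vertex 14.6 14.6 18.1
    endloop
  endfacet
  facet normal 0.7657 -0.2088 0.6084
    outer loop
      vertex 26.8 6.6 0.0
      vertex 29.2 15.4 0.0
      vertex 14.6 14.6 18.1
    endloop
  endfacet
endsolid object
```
; perimeter-only toolpath
G21 ; units = mm
G90 ; absolute positioning
G28 ; home
; layer 1
G0 Z4.5
G0 X25.5 Y15.2
G1 X23.1 Y21.5
G1 X17.4 Y25.2
G1 X10.7 Y24.8
G1 X5.4 Y20.6
G1 X3.6 Y14.0
G1 X6.1 Y7.7
G1 X11.8 Y4.0
G1 X18.5 Y4.4
G1 X23.8 Y8.6
G1 X25.5 Y15.2
; layer 2
G0 Z9.1
G0 X21.9 Y15.0
G1 X20.2 Y19.2
G1 X16.5 Y21.6
G1 X12.0 Y21.4
G1 X8.5 Y18.6
G1 X7.3 Y14.2
G1 X8.9 Y10.0
G1 X12.7 Y7.5
G1 X17.2 Y7.8
G1 X20.7 Y10.6
G1 X21.9 Y15.0
; layer 3
G0 Z13.6
G0 X18.2 Y14.8
G1 X17.4 Y16.9
G1 X15.5 Y18.1
G1 X13.3 Y18.0
G1 X11.5 Y16.6
G1 X10.9 Y14.4
G1 X11.8 Y12.3
G1 X13.6 Y11.1
G1 X15.9 Y11.2
G1 X17.6 Y12.6
G1 X18.2 Y14.8
M2 ; end

The solid is a regular 10-sided pyramid, base circumscribed radius ≈ 14.6 mm, apex at z ≈ 18.1 mm. Slicing at Δz = 4.5 mm — 4 equal slices spanning the solid's height, so layer i sits at z = i·h/4 — gives 3 non-empty perimeters. Each is a 10-segment closed polygon; G0 lifts to the layer z and rapids to the start vertex, then G1 traces the edges. The cross-section shrinks linearly with z (the slice at the apex is degenerate and omitted).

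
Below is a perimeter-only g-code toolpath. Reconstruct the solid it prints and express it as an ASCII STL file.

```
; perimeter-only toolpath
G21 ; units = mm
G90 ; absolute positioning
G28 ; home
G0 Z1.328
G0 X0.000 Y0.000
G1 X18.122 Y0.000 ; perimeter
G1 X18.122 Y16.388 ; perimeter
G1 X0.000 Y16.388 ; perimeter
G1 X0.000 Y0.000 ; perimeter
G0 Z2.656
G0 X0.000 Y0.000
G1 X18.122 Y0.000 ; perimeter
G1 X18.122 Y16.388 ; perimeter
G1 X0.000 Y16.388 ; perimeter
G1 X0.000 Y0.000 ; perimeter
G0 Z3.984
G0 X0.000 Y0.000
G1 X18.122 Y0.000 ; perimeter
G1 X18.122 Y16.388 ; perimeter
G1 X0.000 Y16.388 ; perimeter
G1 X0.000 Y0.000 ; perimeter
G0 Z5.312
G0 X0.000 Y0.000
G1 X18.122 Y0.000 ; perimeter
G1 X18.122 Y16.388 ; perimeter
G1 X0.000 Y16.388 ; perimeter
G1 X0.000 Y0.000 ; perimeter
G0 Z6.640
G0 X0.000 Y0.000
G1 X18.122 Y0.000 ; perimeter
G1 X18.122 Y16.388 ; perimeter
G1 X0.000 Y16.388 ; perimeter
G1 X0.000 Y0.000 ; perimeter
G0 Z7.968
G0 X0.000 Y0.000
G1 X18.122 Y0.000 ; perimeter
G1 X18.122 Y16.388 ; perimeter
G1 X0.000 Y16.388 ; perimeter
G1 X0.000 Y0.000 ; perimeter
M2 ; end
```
solid part
  facet normal 0.0000 0.0000 -1.0000
    outer loop
      vertex 18.122 16.388 0.000
      vertex 18.122 0.000 0.000
      vertex 0.000 0.000 0.000
    endloop
  endfacet
  facet normal 0.0000 0.0000 -1.0000
    outer loop
      vertex 0.000 16.388 0.000
      vertex 18.122 16.388 0.000
      vertex 0.000 0.000 0.000
    endloop
  endfacet
  facet normal 0.0000 0.0000 1.0000
    outer loop
      vertex 0.000 0.000 7.968
      vertex 18.122 0.000 7.968
      vertex 18.122 16.388 7.968
    endloop
  endfacet
  facet normal 0.0000 0.0000 1.0000
    outer loop
      vertex 0.000 0.000 7.968
      vertex 18.122 16.388 7.968
      vertex 0.000 16.388 7.968
    endloop
  endfacet
  facet normal 0.0000 -1.0000 0.0000
    outer loop
      vertex 0.000 0.000 0.000
      vertex 18.122 0.000 0.000
      vertex 18.122 0.000 7.968
    endloop
  endfacet
  facet normal 0.0000 -1.0000 0.0000
    outer loop
      vertex 0.000 0.000 0.000
      vertex 18.122 0.000 7.968
      vertex 0.000 0.000 7.968
    endloop
  endfacet
  facet normal 0.0000 1.0000 0.0000
    outer loop
      vertex 18.122 16.388 7.968
      vertex 18.122 16.388 0.000
      vertex 0.000 16.388 0.000
    endloop
  endfacet
  facet normal 0.0000 1.0000 0.0000
    outer loop
      vertex 0.000 16.388 7.968
      vertex 18.122 16.388 7.968
      vertex 0.000 16.388 0.000
    endloop
  endfacet
  facet normal -1.0000 0.0000 0.0000
    outer loop
      vertex 0.000 16.388 7.968
      vertex 0.000 16.388 0.000
      vertex 0.000 0.000 0.000
    endloop
  endfacet
  facet normal -1.0000 0.0000 0.0000
    outer loop
      vertex 0.000 0.000 7.968
      vertex 0.000 16.388 7.968
      vertex 0.000 0.000 0.000
    endloop
  endfacet
  facet normal 1.0000 0.0000 0.0000
    outer loop
      vertex 18.122 0.000 0.000
      vertex 18.122 16.388 0.000
      vertex 18.122 16.388 7.968
    endloop
  endfacet
  facet normal 1.0000 0.0000 0.0000
    outer loop
      vertex 18.122 0.000 0.000
      vertex 18.122 16.388 7.968
      vertex 18.122 0.000 7.968
    endloop
  endfacet
endsolid part

The G0 Z moves step by Δz≈1.328 mm. Every layer's G1 loop is the same polygon, so the solid is a straight extrusion of it from z=0 to z≈7.97. Closing with flat bottom and top caps and triangulating gives 12 facets — a rectangular box, roughly 18.1 × 16.4 mm footprint and 7.97 mm tall.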